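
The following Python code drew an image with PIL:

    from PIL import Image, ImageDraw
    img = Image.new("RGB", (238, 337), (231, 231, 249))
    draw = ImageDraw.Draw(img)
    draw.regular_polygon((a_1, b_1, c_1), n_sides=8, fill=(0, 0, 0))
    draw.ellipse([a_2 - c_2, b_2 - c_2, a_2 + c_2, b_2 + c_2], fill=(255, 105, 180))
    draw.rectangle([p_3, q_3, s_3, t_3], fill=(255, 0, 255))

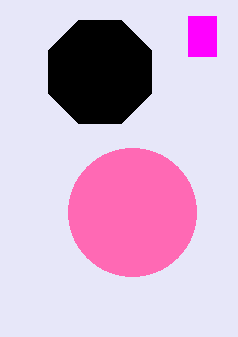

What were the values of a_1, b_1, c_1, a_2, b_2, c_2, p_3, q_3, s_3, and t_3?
a_1 = 100; b_1 = 72; c_1 = 56; a_2 = 132; b_2 = 212; c_2 = 64; p_3 = 188; q_3 = 16; s_3 = 216; t_3 = 56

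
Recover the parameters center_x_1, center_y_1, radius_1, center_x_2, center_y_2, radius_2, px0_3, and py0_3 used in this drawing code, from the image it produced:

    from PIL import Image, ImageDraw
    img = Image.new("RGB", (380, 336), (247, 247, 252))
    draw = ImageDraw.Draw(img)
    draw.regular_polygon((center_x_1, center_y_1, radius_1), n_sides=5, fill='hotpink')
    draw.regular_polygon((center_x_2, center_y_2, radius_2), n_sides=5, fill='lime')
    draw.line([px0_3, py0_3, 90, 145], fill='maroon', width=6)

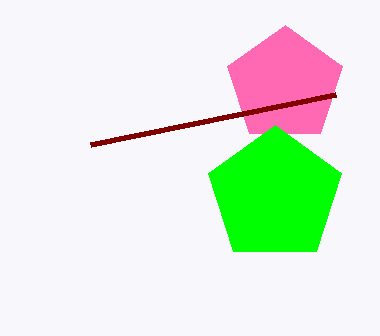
center_x_1 = 285, center_y_1 = 85, radius_1 = 60, center_x_2 = 275, center_y_2 = 195, radius_2 = 70, px0_3 = 335, py0_3 = 95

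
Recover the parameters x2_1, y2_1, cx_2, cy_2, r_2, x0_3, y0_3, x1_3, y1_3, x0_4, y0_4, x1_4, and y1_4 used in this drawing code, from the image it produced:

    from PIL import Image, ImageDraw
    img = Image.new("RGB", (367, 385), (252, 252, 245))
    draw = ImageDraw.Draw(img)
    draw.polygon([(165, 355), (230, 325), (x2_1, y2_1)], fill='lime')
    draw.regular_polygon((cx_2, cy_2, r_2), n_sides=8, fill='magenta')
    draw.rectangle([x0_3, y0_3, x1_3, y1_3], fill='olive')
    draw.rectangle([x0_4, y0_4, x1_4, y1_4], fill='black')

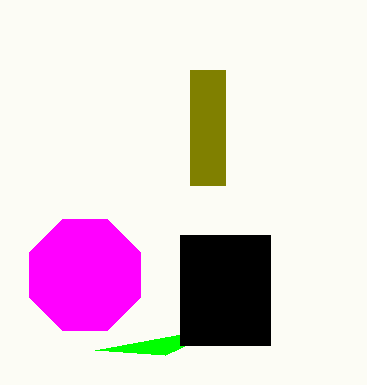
x2_1 = 95, y2_1 = 350, cx_2 = 85, cy_2 = 275, r_2 = 60, x0_3 = 190, y0_3 = 70, x1_3 = 225, y1_3 = 185, x0_4 = 180, y0_4 = 235, x1_4 = 270, y1_4 = 345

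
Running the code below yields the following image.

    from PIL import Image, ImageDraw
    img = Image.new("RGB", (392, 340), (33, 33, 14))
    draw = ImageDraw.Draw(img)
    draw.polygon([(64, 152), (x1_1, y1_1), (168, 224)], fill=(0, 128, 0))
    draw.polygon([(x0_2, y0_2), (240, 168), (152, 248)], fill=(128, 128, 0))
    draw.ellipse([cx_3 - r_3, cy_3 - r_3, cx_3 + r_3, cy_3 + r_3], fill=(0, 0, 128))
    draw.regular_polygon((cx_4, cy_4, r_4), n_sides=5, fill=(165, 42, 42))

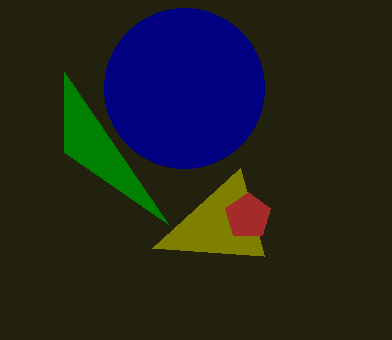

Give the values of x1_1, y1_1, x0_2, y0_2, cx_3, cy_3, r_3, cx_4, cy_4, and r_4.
x1_1 = 64
y1_1 = 72
x0_2 = 264
y0_2 = 256
cx_3 = 184
cy_3 = 88
r_3 = 80
cx_4 = 248
cy_4 = 216
r_4 = 24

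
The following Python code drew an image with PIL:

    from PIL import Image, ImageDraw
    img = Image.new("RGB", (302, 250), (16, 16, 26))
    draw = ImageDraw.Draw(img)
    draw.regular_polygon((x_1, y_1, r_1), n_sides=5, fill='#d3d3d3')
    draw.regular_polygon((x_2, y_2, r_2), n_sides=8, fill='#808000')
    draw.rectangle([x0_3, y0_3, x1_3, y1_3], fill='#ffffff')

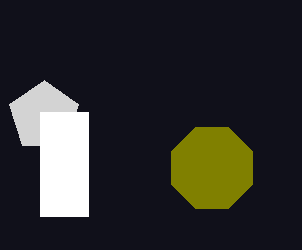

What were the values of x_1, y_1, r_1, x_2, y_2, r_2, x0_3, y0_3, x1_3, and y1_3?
x_1 = 44; y_1 = 116; r_1 = 36; x_2 = 212; y_2 = 168; r_2 = 44; x0_3 = 40; y0_3 = 112; x1_3 = 88; y1_3 = 216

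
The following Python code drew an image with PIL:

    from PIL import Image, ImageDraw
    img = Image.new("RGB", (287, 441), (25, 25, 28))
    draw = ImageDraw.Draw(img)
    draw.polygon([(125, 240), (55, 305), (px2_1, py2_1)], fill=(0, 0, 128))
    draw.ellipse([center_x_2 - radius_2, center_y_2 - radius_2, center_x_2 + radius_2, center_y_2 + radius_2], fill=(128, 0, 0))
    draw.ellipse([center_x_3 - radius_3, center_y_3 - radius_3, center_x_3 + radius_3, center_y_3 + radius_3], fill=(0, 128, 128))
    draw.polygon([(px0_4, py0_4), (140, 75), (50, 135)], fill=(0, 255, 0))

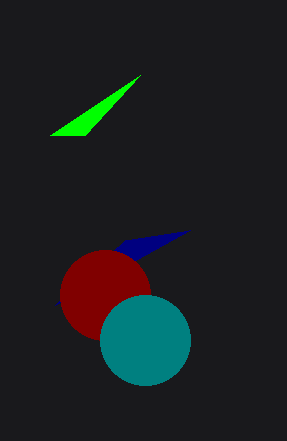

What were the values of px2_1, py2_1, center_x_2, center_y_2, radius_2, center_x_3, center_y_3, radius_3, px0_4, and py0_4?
px2_1 = 190, py2_1 = 230, center_x_2 = 105, center_y_2 = 295, radius_2 = 45, center_x_3 = 145, center_y_3 = 340, radius_3 = 45, px0_4 = 85, py0_4 = 135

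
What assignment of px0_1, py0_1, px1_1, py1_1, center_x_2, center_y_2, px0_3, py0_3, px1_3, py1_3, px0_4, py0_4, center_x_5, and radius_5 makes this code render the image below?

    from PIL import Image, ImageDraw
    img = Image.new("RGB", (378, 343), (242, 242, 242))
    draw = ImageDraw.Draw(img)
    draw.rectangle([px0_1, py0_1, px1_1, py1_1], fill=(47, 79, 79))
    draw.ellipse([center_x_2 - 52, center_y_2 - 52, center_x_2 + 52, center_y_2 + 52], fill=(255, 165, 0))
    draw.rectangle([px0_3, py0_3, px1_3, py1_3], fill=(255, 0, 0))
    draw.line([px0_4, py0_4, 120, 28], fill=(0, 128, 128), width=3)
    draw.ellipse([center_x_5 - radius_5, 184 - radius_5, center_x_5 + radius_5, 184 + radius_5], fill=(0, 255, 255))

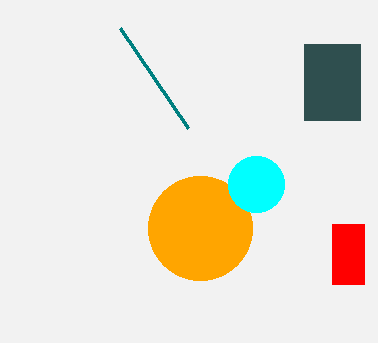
px0_1 = 304, py0_1 = 44, px1_1 = 360, py1_1 = 120, center_x_2 = 200, center_y_2 = 228, px0_3 = 332, py0_3 = 224, px1_3 = 364, py1_3 = 284, px0_4 = 188, py0_4 = 128, center_x_5 = 256, radius_5 = 28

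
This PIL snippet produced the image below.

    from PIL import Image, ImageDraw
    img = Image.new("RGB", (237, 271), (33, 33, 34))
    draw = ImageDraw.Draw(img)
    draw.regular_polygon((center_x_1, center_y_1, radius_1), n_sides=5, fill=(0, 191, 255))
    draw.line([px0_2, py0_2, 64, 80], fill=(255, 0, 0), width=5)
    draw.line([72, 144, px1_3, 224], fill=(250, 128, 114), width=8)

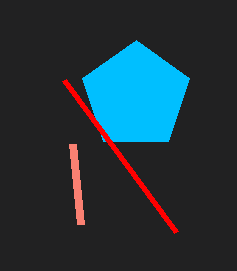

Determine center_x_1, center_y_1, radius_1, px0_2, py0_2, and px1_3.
center_x_1 = 136, center_y_1 = 96, radius_1 = 56, px0_2 = 176, py0_2 = 232, px1_3 = 80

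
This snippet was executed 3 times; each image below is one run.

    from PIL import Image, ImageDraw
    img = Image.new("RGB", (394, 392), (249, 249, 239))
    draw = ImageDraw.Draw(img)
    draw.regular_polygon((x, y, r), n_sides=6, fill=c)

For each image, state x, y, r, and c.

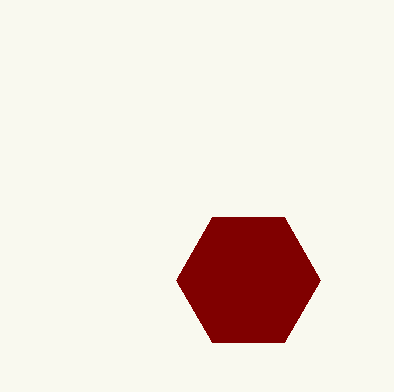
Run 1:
x = 248, y = 280, r = 72, c = 'maroon'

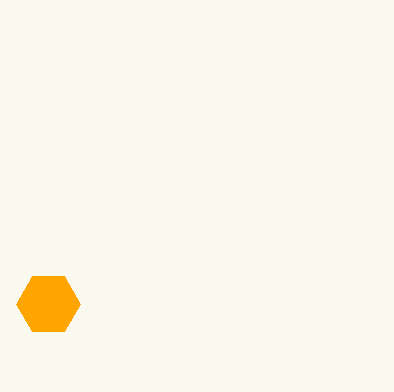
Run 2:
x = 48
y = 304
r = 32
c = 'orange'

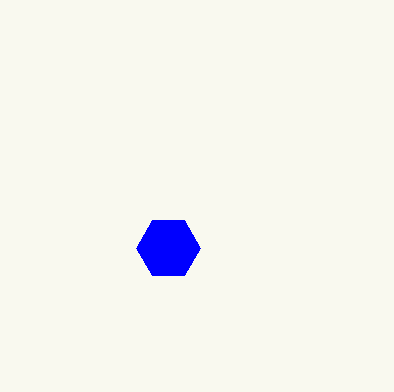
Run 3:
x = 168; y = 248; r = 32; c = 'blue'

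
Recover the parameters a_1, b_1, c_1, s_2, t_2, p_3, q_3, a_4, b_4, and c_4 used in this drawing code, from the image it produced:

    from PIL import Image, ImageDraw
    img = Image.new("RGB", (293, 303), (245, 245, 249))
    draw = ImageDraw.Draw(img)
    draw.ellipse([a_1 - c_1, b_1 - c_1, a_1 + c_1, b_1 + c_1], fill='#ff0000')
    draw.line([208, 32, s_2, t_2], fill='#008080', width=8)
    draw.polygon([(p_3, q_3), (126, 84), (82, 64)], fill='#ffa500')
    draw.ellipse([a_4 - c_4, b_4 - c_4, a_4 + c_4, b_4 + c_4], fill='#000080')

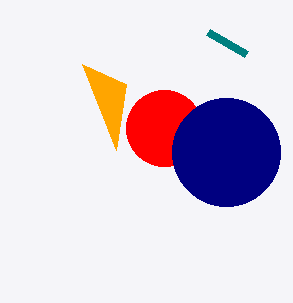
a_1 = 164, b_1 = 128, c_1 = 38, s_2 = 246, t_2 = 54, p_3 = 116, q_3 = 150, a_4 = 226, b_4 = 152, c_4 = 54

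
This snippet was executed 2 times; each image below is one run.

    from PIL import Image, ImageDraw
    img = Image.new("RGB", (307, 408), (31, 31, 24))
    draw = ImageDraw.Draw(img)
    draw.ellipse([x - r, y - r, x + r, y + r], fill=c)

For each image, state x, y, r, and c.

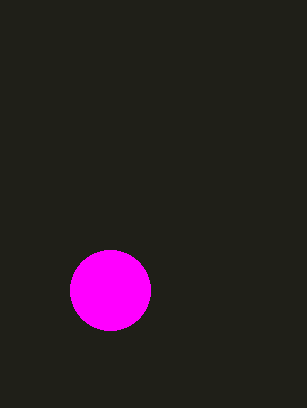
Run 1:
x = 110, y = 290, r = 40, c = 'magenta'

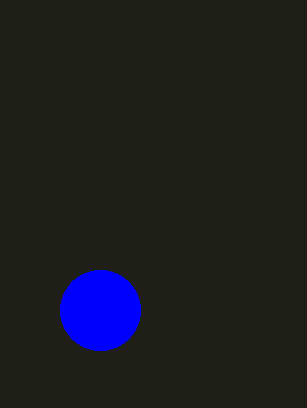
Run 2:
x = 100
y = 310
r = 40
c = 'blue'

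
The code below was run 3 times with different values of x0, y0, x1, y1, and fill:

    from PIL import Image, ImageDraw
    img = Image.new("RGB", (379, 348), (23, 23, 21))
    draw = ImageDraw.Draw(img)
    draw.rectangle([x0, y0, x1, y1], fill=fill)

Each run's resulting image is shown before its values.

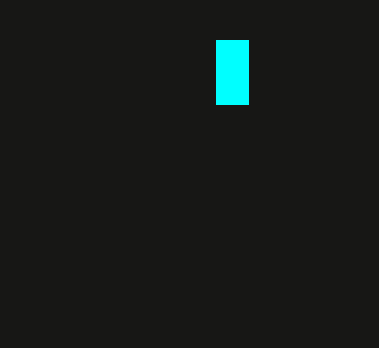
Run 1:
x0 = 216; y0 = 40; x1 = 248; y1 = 104; fill = 'cyan'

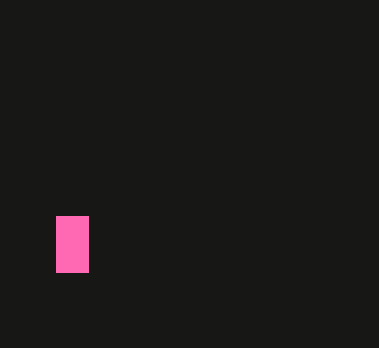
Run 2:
x0 = 56; y0 = 216; x1 = 88; y1 = 272; fill = 'hotpink'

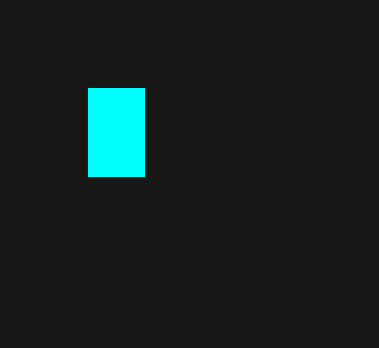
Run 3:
x0 = 88
y0 = 88
x1 = 144
y1 = 176
fill = 'cyan'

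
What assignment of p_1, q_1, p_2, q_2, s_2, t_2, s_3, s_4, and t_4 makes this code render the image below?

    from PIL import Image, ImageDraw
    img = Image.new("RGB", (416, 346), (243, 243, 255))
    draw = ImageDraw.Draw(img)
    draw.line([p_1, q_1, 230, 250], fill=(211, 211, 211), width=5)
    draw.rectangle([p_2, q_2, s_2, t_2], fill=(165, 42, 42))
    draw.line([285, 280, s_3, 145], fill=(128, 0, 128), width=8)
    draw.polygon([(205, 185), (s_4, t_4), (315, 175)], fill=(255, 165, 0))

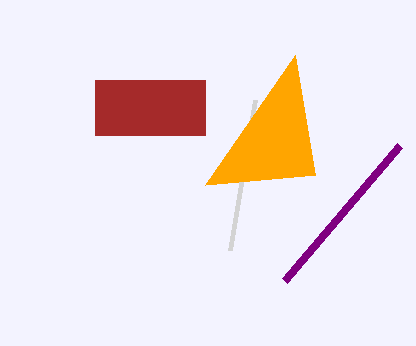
p_1 = 255, q_1 = 100, p_2 = 95, q_2 = 80, s_2 = 205, t_2 = 135, s_3 = 400, s_4 = 295, t_4 = 55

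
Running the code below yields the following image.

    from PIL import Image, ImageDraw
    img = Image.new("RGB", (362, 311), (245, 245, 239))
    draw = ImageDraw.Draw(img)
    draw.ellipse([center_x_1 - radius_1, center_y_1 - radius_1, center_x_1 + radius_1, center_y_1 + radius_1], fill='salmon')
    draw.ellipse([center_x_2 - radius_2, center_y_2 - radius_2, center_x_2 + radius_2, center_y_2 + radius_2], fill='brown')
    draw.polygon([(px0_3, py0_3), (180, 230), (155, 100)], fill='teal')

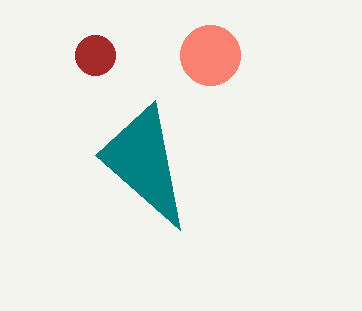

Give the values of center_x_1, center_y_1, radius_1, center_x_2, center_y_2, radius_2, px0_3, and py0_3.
center_x_1 = 210; center_y_1 = 55; radius_1 = 30; center_x_2 = 95; center_y_2 = 55; radius_2 = 20; px0_3 = 95; py0_3 = 155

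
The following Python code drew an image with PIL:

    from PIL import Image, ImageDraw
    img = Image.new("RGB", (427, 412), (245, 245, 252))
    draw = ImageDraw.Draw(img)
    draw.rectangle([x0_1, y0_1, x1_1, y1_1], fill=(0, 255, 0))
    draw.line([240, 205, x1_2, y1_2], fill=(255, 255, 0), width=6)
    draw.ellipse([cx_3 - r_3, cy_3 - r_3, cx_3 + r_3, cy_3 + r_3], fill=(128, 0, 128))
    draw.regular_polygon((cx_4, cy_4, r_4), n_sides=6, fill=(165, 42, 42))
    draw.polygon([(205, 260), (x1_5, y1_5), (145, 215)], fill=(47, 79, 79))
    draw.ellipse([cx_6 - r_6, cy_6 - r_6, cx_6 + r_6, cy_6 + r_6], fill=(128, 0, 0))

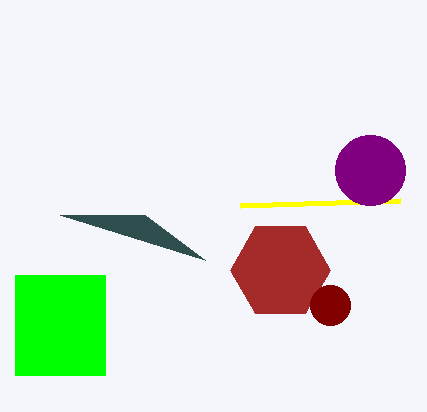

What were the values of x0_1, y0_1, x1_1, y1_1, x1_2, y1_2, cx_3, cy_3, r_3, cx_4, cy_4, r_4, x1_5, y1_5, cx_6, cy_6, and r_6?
x0_1 = 15; y0_1 = 275; x1_1 = 105; y1_1 = 375; x1_2 = 400; y1_2 = 200; cx_3 = 370; cy_3 = 170; r_3 = 35; cx_4 = 280; cy_4 = 270; r_4 = 50; x1_5 = 60; y1_5 = 215; cx_6 = 330; cy_6 = 305; r_6 = 20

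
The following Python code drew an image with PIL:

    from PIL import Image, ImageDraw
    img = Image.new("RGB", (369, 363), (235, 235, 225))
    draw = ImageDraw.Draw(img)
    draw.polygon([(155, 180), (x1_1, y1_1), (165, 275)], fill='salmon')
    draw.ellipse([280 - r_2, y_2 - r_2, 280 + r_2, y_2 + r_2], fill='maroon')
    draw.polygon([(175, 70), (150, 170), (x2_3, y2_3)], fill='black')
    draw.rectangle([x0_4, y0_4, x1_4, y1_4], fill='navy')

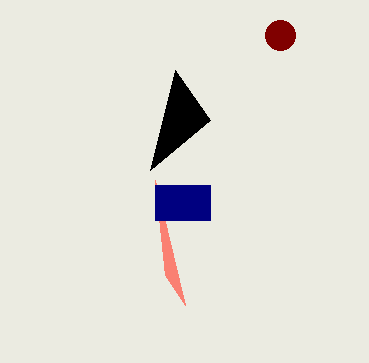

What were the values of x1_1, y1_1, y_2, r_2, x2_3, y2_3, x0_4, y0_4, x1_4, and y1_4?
x1_1 = 185, y1_1 = 305, y_2 = 35, r_2 = 15, x2_3 = 210, y2_3 = 120, x0_4 = 155, y0_4 = 185, x1_4 = 210, y1_4 = 220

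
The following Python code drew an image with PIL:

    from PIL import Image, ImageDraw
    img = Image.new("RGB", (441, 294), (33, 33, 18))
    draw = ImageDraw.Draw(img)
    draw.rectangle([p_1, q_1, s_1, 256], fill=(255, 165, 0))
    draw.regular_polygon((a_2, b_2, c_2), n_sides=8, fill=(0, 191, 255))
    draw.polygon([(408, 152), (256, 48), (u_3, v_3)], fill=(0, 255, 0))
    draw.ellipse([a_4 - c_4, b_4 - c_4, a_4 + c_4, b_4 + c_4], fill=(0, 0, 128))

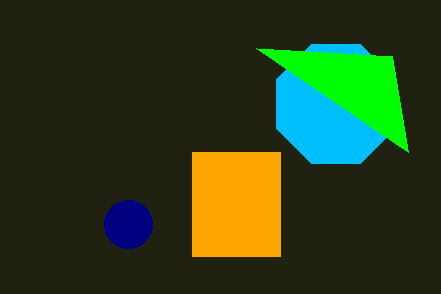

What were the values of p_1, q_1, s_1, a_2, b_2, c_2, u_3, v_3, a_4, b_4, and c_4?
p_1 = 192, q_1 = 152, s_1 = 280, a_2 = 336, b_2 = 104, c_2 = 64, u_3 = 392, v_3 = 56, a_4 = 128, b_4 = 224, c_4 = 24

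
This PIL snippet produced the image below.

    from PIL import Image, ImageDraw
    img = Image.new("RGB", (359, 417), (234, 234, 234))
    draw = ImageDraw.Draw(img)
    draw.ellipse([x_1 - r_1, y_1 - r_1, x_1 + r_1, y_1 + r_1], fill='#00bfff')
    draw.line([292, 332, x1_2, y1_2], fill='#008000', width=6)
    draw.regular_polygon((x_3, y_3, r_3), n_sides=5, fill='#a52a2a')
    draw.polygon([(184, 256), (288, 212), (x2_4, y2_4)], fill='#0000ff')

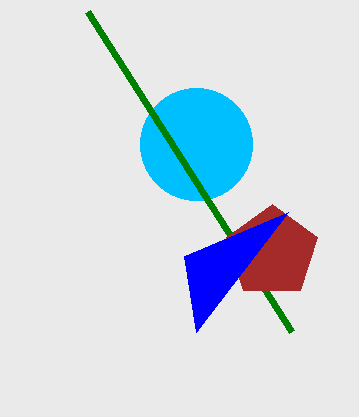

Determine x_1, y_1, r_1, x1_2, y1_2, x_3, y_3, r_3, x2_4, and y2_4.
x_1 = 196
y_1 = 144
r_1 = 56
x1_2 = 88
y1_2 = 12
x_3 = 272
y_3 = 252
r_3 = 48
x2_4 = 196
y2_4 = 332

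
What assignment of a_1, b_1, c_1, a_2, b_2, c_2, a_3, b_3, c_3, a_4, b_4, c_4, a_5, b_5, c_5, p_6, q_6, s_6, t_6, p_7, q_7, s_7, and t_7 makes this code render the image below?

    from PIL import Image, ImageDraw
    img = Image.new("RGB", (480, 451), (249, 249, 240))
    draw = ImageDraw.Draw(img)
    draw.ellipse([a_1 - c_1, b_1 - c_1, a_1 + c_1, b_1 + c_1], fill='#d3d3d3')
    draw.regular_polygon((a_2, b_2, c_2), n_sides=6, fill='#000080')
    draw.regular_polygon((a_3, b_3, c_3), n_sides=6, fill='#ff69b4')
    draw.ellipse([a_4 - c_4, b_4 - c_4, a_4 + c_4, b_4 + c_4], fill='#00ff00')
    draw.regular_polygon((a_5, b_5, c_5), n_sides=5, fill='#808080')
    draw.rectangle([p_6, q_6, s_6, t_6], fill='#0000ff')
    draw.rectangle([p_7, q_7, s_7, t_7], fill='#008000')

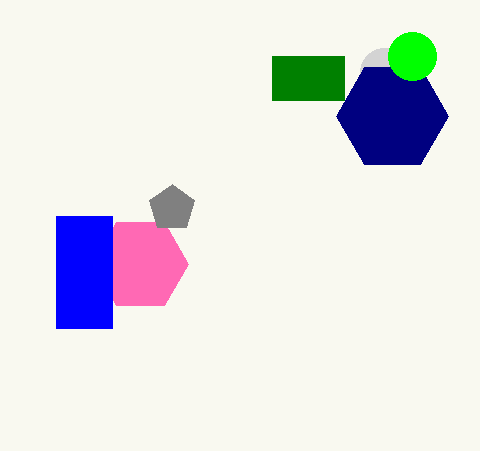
a_1 = 384; b_1 = 72; c_1 = 24; a_2 = 392; b_2 = 116; c_2 = 56; a_3 = 140; b_3 = 264; c_3 = 48; a_4 = 412; b_4 = 56; c_4 = 24; a_5 = 172; b_5 = 208; c_5 = 24; p_6 = 56; q_6 = 216; s_6 = 112; t_6 = 328; p_7 = 272; q_7 = 56; s_7 = 344; t_7 = 100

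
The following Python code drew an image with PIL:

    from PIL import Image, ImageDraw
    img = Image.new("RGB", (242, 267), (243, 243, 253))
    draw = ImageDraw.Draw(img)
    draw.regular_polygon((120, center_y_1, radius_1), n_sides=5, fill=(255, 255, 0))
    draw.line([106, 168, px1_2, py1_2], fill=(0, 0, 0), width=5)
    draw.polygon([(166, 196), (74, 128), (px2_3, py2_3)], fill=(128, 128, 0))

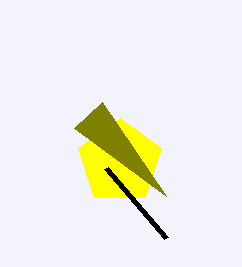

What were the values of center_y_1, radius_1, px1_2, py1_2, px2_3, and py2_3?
center_y_1 = 162; radius_1 = 44; px1_2 = 166; py1_2 = 238; px2_3 = 102; py2_3 = 102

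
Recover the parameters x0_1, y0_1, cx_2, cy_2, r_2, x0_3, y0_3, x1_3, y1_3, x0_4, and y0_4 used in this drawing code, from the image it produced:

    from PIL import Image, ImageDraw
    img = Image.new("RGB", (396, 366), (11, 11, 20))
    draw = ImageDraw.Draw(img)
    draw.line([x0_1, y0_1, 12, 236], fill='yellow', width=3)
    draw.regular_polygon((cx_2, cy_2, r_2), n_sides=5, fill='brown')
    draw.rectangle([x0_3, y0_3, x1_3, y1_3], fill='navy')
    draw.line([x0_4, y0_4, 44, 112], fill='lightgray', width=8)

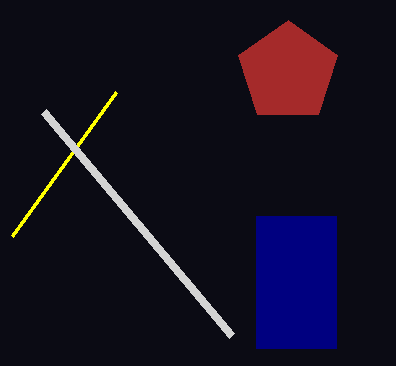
x0_1 = 116, y0_1 = 92, cx_2 = 288, cy_2 = 72, r_2 = 52, x0_3 = 256, y0_3 = 216, x1_3 = 336, y1_3 = 348, x0_4 = 232, y0_4 = 336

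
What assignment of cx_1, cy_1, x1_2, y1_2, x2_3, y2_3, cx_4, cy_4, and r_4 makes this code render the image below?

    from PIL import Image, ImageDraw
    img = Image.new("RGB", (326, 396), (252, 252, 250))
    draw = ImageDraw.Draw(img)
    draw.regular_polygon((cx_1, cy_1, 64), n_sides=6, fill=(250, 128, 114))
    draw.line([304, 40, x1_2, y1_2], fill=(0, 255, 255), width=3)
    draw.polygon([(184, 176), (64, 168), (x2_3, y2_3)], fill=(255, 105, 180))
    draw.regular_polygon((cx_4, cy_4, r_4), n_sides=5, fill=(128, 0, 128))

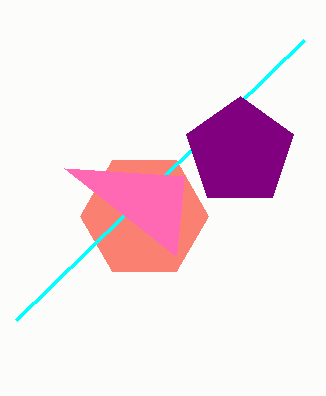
cx_1 = 144, cy_1 = 216, x1_2 = 16, y1_2 = 320, x2_3 = 176, y2_3 = 256, cx_4 = 240, cy_4 = 152, r_4 = 56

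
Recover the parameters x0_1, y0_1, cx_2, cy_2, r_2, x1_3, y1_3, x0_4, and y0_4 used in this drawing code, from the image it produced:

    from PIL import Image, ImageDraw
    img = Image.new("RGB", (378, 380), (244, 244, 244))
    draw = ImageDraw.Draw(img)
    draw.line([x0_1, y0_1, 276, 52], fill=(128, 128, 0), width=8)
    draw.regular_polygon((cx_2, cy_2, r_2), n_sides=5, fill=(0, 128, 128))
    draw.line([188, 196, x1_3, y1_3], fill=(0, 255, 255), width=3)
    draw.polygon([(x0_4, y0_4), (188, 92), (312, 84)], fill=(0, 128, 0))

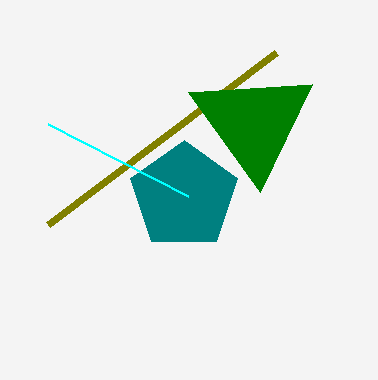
x0_1 = 48; y0_1 = 224; cx_2 = 184; cy_2 = 196; r_2 = 56; x1_3 = 48; y1_3 = 124; x0_4 = 260; y0_4 = 192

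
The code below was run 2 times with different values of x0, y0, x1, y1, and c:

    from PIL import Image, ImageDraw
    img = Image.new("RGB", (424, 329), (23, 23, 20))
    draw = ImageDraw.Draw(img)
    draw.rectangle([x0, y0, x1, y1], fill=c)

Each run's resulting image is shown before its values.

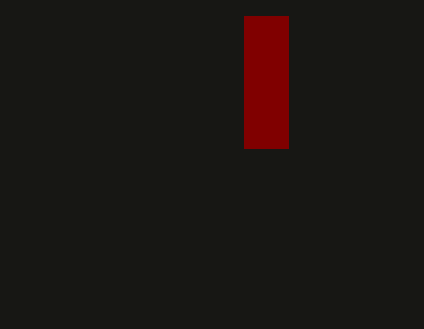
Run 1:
x0 = 244; y0 = 16; x1 = 288; y1 = 148; c = 'maroon'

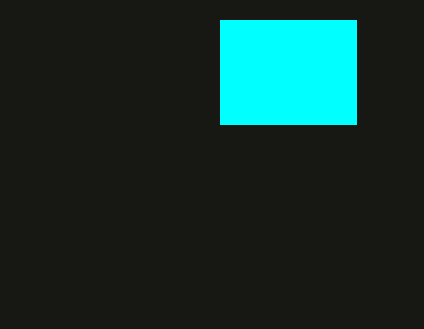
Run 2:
x0 = 220
y0 = 20
x1 = 356
y1 = 124
c = 'cyan'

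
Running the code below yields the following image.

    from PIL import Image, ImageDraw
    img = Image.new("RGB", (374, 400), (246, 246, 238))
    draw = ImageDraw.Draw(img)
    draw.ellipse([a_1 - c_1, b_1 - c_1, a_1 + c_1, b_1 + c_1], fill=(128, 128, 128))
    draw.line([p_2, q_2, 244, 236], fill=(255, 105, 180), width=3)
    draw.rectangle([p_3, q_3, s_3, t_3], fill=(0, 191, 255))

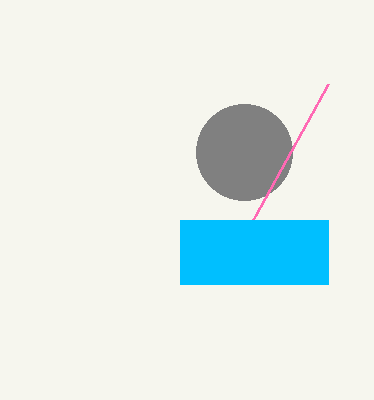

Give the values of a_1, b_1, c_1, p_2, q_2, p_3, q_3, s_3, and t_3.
a_1 = 244, b_1 = 152, c_1 = 48, p_2 = 328, q_2 = 84, p_3 = 180, q_3 = 220, s_3 = 328, t_3 = 284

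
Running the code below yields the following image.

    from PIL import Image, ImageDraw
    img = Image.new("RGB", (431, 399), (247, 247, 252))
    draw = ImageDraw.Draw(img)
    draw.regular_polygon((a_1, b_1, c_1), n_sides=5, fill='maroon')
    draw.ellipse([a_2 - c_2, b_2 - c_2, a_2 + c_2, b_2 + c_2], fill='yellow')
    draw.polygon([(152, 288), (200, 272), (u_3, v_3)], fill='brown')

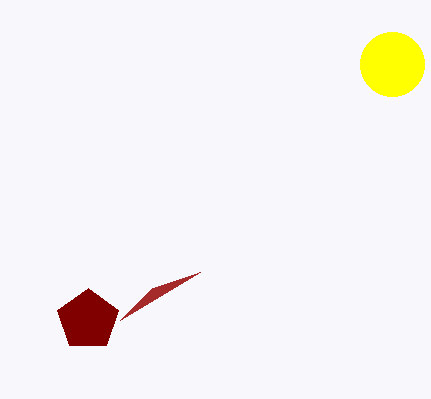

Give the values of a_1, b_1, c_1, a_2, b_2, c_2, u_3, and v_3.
a_1 = 88; b_1 = 320; c_1 = 32; a_2 = 392; b_2 = 64; c_2 = 32; u_3 = 120; v_3 = 320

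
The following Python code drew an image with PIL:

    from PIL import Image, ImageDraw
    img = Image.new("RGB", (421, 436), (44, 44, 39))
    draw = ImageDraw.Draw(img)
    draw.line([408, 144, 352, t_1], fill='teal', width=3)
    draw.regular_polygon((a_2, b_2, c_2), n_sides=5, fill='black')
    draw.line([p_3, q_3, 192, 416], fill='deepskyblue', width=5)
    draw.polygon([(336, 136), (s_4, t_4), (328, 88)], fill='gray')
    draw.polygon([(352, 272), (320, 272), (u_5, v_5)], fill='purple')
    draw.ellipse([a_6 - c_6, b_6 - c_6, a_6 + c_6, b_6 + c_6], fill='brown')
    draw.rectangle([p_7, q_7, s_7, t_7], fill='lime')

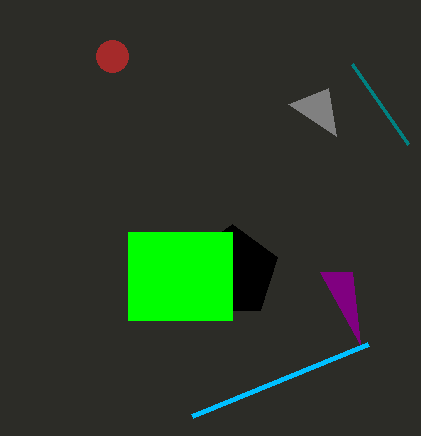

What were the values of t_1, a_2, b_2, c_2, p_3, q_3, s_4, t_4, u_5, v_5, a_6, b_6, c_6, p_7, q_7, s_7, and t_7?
t_1 = 64, a_2 = 232, b_2 = 272, c_2 = 48, p_3 = 368, q_3 = 344, s_4 = 288, t_4 = 104, u_5 = 360, v_5 = 344, a_6 = 112, b_6 = 56, c_6 = 16, p_7 = 128, q_7 = 232, s_7 = 232, t_7 = 320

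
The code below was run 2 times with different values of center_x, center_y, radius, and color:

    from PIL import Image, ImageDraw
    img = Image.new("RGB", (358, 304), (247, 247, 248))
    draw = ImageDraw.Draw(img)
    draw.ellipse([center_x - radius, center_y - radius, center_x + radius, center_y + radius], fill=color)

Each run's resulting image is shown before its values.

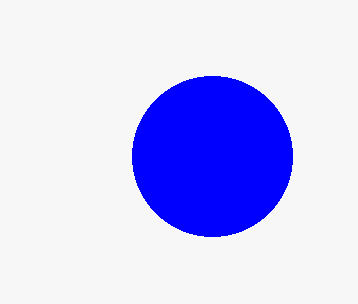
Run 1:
center_x = 212
center_y = 156
radius = 80
color = 'blue'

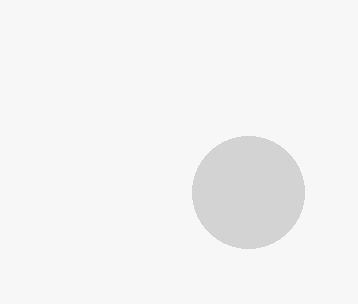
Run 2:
center_x = 248, center_y = 192, radius = 56, color = 'lightgray'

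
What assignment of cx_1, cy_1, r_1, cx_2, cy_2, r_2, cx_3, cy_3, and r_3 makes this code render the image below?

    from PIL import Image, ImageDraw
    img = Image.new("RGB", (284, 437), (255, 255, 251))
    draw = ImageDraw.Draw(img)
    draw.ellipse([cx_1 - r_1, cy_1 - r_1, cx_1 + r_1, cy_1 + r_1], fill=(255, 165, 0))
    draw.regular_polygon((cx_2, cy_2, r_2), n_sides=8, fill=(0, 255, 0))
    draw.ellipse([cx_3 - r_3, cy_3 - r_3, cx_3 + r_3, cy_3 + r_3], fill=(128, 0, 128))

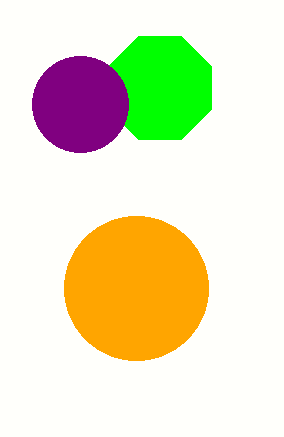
cx_1 = 136; cy_1 = 288; r_1 = 72; cx_2 = 160; cy_2 = 88; r_2 = 56; cx_3 = 80; cy_3 = 104; r_3 = 48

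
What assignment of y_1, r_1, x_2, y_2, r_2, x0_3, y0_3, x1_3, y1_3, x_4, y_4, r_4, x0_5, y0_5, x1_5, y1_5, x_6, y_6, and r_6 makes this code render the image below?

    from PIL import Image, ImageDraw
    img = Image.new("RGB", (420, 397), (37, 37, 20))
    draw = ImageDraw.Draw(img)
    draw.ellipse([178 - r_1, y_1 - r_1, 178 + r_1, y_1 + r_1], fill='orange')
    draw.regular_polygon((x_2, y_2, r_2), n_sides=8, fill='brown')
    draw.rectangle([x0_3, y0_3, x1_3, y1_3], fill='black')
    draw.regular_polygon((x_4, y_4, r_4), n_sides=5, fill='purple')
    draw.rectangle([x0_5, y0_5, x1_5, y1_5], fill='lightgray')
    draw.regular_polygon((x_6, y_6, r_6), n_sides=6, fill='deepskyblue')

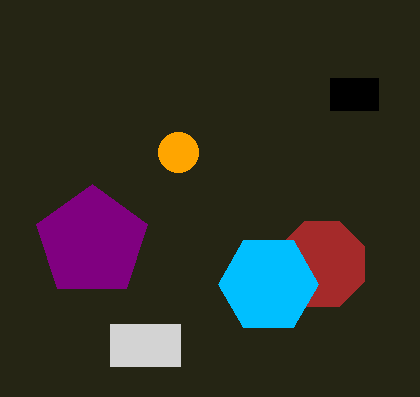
y_1 = 152, r_1 = 20, x_2 = 322, y_2 = 264, r_2 = 46, x0_3 = 330, y0_3 = 78, x1_3 = 378, y1_3 = 110, x_4 = 92, y_4 = 242, r_4 = 58, x0_5 = 110, y0_5 = 324, x1_5 = 180, y1_5 = 366, x_6 = 268, y_6 = 284, r_6 = 50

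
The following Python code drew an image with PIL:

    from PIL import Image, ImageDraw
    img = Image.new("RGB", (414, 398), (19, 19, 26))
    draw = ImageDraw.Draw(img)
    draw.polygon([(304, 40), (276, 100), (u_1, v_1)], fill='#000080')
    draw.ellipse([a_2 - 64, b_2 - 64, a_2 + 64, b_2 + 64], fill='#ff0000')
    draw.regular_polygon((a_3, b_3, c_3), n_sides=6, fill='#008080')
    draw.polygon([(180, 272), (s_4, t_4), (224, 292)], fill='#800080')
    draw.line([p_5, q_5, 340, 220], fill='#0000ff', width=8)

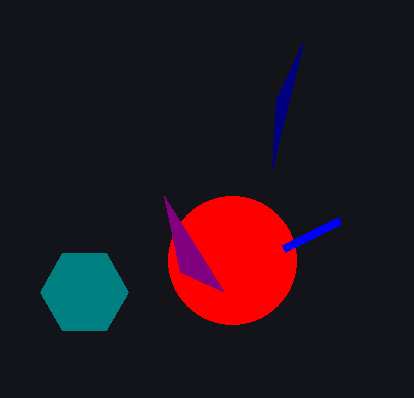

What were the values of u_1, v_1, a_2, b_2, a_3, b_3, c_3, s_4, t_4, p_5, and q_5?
u_1 = 272, v_1 = 168, a_2 = 232, b_2 = 260, a_3 = 84, b_3 = 292, c_3 = 44, s_4 = 164, t_4 = 196, p_5 = 284, q_5 = 248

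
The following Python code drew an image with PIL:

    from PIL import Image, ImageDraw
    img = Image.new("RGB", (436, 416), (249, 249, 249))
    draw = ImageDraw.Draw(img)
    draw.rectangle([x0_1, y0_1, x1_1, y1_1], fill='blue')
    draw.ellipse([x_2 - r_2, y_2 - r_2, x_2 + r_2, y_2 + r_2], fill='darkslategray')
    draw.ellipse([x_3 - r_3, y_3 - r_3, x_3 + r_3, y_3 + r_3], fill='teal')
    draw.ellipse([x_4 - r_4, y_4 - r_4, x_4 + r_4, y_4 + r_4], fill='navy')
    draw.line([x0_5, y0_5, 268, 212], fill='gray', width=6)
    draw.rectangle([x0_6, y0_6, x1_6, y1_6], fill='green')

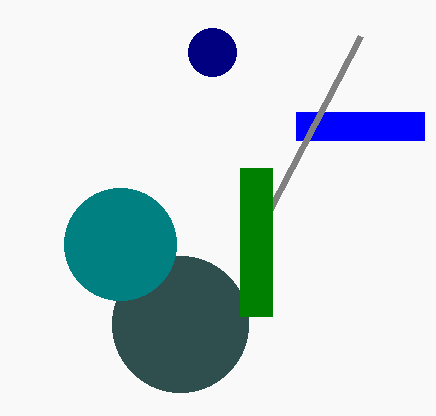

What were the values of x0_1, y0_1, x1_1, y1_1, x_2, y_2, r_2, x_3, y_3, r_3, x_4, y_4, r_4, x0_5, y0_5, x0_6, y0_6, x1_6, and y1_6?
x0_1 = 296
y0_1 = 112
x1_1 = 424
y1_1 = 140
x_2 = 180
y_2 = 324
r_2 = 68
x_3 = 120
y_3 = 244
r_3 = 56
x_4 = 212
y_4 = 52
r_4 = 24
x0_5 = 360
y0_5 = 36
x0_6 = 240
y0_6 = 168
x1_6 = 272
y1_6 = 316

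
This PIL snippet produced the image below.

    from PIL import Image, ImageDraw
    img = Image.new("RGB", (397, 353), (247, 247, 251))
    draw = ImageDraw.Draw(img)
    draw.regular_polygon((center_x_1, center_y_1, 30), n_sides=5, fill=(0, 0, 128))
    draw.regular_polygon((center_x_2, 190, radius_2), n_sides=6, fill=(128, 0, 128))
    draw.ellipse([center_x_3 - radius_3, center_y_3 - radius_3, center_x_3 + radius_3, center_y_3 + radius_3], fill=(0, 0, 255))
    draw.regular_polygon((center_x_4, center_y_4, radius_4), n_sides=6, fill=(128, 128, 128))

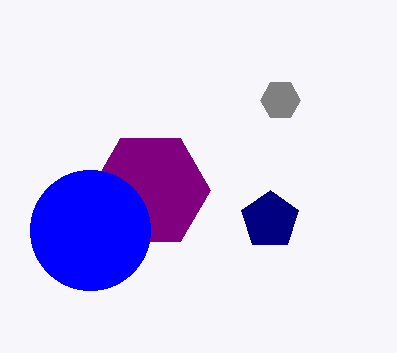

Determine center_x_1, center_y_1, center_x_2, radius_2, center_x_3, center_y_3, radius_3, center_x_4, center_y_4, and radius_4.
center_x_1 = 270; center_y_1 = 220; center_x_2 = 150; radius_2 = 60; center_x_3 = 90; center_y_3 = 230; radius_3 = 60; center_x_4 = 280; center_y_4 = 100; radius_4 = 20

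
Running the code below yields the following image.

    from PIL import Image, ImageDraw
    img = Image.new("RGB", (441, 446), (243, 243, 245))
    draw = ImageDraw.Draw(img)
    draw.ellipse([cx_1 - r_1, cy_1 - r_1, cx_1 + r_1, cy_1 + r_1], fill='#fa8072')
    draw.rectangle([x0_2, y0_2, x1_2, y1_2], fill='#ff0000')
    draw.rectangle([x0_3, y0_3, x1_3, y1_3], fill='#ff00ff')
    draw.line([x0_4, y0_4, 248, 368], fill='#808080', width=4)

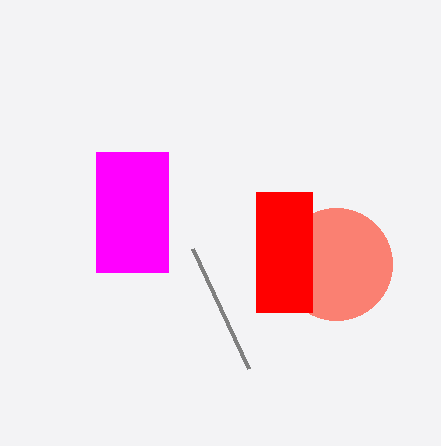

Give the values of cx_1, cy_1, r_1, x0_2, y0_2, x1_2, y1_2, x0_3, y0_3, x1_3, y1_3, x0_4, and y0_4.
cx_1 = 336
cy_1 = 264
r_1 = 56
x0_2 = 256
y0_2 = 192
x1_2 = 312
y1_2 = 312
x0_3 = 96
y0_3 = 152
x1_3 = 168
y1_3 = 272
x0_4 = 192
y0_4 = 248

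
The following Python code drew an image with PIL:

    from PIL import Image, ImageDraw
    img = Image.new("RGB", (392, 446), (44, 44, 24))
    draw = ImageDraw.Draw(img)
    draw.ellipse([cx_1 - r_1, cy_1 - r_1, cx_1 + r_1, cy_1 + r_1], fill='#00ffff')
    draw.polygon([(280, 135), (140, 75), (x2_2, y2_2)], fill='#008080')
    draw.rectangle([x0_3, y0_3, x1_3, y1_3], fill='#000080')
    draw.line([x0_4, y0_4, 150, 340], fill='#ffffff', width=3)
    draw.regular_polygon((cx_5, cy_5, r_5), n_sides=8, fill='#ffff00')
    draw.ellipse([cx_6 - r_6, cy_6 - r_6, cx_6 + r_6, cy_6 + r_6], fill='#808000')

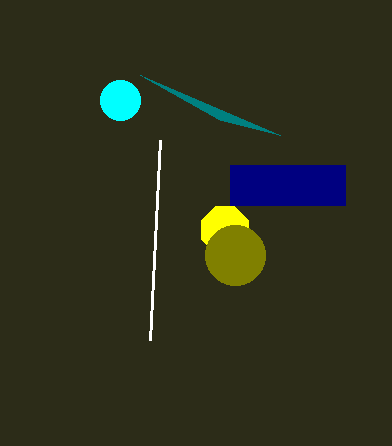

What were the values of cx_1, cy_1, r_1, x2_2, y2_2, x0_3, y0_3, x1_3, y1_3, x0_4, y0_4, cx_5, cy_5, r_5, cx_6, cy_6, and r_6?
cx_1 = 120
cy_1 = 100
r_1 = 20
x2_2 = 220
y2_2 = 120
x0_3 = 230
y0_3 = 165
x1_3 = 345
y1_3 = 205
x0_4 = 160
y0_4 = 140
cx_5 = 225
cy_5 = 230
r_5 = 25
cx_6 = 235
cy_6 = 255
r_6 = 30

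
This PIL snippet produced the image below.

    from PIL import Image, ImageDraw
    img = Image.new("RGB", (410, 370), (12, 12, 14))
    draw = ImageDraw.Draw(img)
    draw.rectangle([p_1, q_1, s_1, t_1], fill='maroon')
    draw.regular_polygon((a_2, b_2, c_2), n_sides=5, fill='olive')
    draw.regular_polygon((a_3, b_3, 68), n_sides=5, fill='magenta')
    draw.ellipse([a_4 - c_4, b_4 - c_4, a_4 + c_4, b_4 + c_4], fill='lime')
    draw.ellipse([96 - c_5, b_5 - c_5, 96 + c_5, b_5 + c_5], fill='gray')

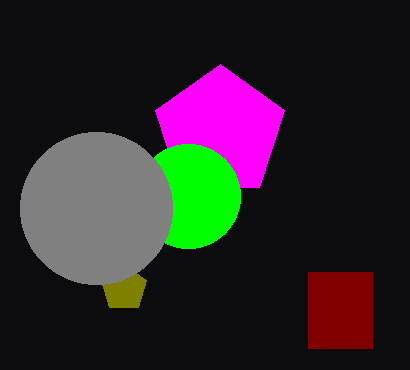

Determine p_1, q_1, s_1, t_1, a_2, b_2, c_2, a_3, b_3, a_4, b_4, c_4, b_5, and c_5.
p_1 = 308
q_1 = 272
s_1 = 372
t_1 = 348
a_2 = 124
b_2 = 288
c_2 = 24
a_3 = 220
b_3 = 132
a_4 = 188
b_4 = 196
c_4 = 52
b_5 = 208
c_5 = 76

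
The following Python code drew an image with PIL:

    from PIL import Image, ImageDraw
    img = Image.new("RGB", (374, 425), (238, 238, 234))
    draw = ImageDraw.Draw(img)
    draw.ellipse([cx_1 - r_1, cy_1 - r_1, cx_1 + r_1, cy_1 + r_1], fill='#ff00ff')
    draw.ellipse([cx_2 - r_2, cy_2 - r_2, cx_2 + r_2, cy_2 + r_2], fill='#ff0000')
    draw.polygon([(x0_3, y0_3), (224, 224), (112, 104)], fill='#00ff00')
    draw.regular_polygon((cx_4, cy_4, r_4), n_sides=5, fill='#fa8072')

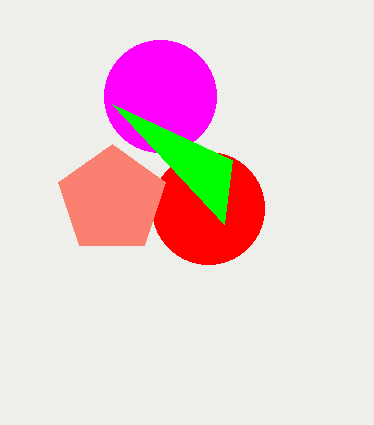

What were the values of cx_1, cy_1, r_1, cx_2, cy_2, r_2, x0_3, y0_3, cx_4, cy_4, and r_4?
cx_1 = 160
cy_1 = 96
r_1 = 56
cx_2 = 208
cy_2 = 208
r_2 = 56
x0_3 = 232
y0_3 = 160
cx_4 = 112
cy_4 = 200
r_4 = 56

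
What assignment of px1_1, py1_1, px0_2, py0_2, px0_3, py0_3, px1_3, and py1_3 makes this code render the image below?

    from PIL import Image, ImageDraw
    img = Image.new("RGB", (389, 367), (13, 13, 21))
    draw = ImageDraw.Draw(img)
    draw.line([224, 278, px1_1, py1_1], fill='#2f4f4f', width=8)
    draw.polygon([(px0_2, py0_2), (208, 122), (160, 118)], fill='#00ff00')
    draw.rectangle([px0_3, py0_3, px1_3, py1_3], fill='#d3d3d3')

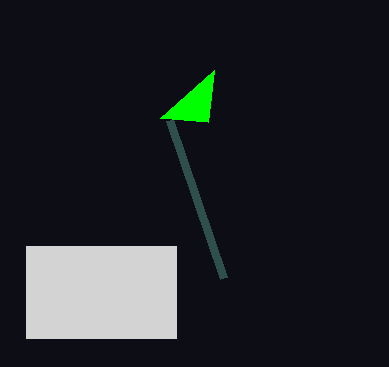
px1_1 = 170
py1_1 = 120
px0_2 = 214
py0_2 = 70
px0_3 = 26
py0_3 = 246
px1_3 = 176
py1_3 = 338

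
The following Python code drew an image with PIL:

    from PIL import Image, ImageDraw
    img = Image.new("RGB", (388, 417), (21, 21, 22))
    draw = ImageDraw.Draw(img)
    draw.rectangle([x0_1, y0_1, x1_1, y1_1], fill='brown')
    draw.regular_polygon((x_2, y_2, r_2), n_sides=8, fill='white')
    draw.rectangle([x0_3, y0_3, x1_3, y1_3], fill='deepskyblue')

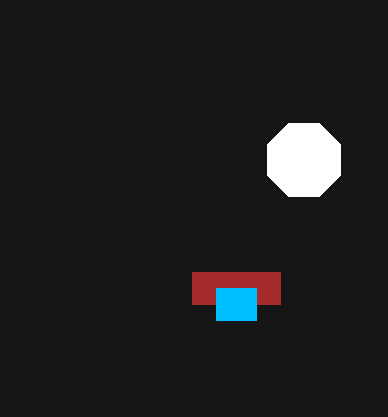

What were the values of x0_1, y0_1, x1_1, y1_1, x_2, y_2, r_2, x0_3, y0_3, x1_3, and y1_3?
x0_1 = 192
y0_1 = 272
x1_1 = 280
y1_1 = 304
x_2 = 304
y_2 = 160
r_2 = 40
x0_3 = 216
y0_3 = 288
x1_3 = 256
y1_3 = 320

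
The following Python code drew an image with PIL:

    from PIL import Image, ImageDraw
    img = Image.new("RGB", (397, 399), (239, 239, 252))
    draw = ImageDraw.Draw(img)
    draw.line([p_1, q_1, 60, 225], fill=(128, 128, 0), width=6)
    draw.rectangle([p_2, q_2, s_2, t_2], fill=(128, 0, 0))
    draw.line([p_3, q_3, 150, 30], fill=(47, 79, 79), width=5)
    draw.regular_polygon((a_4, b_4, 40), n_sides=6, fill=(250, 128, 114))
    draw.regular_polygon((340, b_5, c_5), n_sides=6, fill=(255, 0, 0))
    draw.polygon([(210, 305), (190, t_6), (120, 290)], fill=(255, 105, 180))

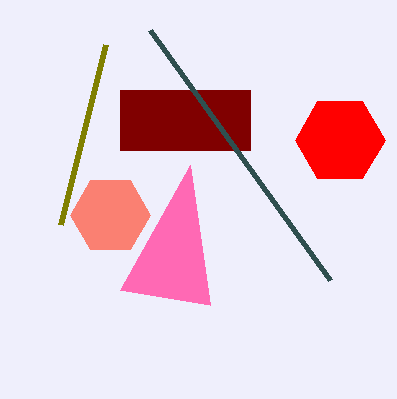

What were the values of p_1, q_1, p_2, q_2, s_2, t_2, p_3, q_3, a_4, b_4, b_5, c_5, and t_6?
p_1 = 105, q_1 = 45, p_2 = 120, q_2 = 90, s_2 = 250, t_2 = 150, p_3 = 330, q_3 = 280, a_4 = 110, b_4 = 215, b_5 = 140, c_5 = 45, t_6 = 165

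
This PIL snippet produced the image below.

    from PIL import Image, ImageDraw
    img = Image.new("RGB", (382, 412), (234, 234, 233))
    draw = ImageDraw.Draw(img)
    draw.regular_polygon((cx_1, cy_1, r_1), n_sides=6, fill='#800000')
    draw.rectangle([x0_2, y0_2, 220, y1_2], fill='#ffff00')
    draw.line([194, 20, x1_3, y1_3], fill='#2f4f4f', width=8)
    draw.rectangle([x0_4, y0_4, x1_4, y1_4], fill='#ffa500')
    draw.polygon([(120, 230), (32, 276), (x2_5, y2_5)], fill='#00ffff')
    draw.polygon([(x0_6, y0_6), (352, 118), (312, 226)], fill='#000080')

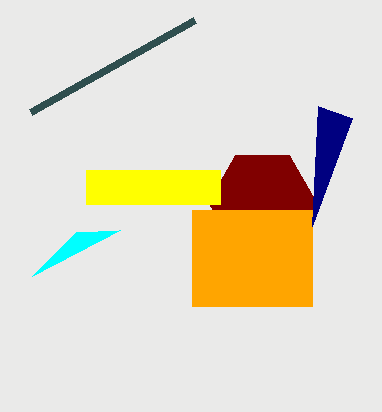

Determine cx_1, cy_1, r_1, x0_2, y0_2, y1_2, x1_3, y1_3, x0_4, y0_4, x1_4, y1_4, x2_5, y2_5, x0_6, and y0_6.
cx_1 = 262; cy_1 = 202; r_1 = 54; x0_2 = 86; y0_2 = 170; y1_2 = 204; x1_3 = 30; y1_3 = 112; x0_4 = 192; y0_4 = 210; x1_4 = 312; y1_4 = 306; x2_5 = 76; y2_5 = 232; x0_6 = 318; y0_6 = 106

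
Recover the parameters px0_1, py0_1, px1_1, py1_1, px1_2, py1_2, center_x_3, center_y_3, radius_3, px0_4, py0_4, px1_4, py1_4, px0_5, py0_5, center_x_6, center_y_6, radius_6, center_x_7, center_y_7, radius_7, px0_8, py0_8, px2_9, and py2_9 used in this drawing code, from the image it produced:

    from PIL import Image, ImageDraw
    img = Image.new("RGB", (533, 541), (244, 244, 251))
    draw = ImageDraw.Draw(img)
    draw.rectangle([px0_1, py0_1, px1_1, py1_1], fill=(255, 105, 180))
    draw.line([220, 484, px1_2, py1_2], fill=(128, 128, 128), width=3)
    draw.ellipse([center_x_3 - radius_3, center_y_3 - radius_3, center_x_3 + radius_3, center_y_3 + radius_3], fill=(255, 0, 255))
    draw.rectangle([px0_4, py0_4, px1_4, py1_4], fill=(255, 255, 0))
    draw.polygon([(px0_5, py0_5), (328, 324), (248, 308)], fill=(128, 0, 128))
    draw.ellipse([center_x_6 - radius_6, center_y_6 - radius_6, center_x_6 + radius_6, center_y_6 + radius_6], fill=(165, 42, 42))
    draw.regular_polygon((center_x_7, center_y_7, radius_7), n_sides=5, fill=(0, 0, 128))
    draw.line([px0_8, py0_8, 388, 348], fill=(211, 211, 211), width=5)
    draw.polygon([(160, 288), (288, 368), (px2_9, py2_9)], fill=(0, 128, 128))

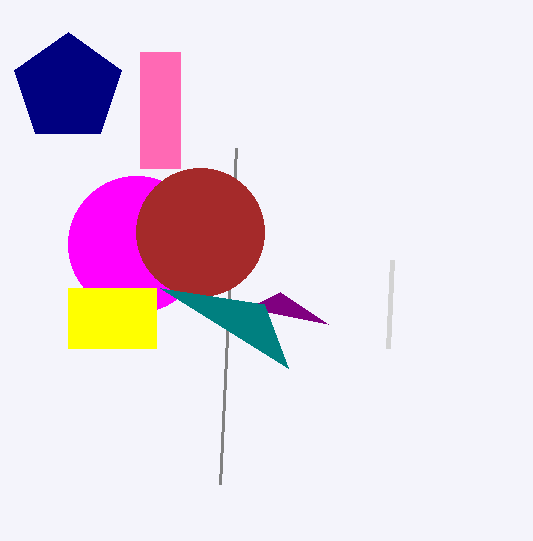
px0_1 = 140; py0_1 = 52; px1_1 = 180; py1_1 = 168; px1_2 = 236; py1_2 = 148; center_x_3 = 136; center_y_3 = 244; radius_3 = 68; px0_4 = 68; py0_4 = 288; px1_4 = 156; py1_4 = 348; px0_5 = 280; py0_5 = 292; center_x_6 = 200; center_y_6 = 232; radius_6 = 64; center_x_7 = 68; center_y_7 = 88; radius_7 = 56; px0_8 = 392; py0_8 = 260; px2_9 = 264; py2_9 = 304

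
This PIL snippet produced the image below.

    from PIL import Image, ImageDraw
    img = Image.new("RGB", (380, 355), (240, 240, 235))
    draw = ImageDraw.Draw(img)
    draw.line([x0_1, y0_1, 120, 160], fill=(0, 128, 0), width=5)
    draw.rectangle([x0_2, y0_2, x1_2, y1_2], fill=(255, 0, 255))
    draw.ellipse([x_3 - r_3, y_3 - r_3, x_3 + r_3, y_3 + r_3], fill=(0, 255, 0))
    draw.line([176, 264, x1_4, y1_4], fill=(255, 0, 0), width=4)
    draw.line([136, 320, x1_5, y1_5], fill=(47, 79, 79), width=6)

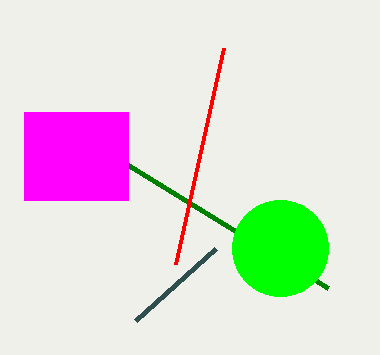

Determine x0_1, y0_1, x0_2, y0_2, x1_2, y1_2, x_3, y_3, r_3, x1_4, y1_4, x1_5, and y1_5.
x0_1 = 328
y0_1 = 288
x0_2 = 24
y0_2 = 112
x1_2 = 128
y1_2 = 200
x_3 = 280
y_3 = 248
r_3 = 48
x1_4 = 224
y1_4 = 48
x1_5 = 216
y1_5 = 248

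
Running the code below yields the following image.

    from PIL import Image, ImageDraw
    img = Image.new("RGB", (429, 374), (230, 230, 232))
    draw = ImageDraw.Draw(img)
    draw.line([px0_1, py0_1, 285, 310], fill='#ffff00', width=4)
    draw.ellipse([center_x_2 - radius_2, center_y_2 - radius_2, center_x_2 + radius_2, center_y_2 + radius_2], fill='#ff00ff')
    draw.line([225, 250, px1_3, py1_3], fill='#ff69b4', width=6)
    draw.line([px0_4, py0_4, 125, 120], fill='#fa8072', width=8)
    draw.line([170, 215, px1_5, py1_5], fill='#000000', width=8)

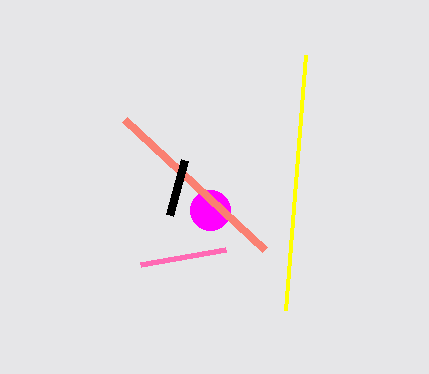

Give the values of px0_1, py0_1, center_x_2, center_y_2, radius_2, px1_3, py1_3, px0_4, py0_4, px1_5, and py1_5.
px0_1 = 305
py0_1 = 55
center_x_2 = 210
center_y_2 = 210
radius_2 = 20
px1_3 = 140
py1_3 = 265
px0_4 = 265
py0_4 = 250
px1_5 = 185
py1_5 = 160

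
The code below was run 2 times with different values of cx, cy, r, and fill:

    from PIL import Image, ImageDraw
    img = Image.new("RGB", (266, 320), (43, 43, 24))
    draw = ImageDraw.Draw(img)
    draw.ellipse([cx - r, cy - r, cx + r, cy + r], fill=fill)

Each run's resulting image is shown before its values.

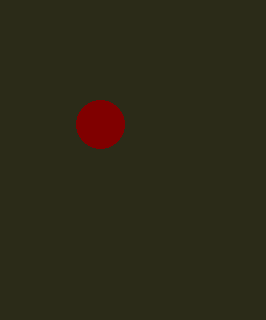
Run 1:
cx = 100; cy = 124; r = 24; fill = 'maroon'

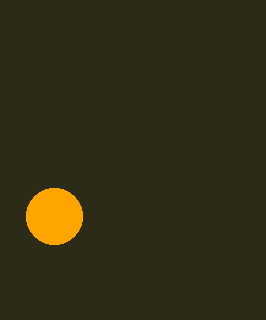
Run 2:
cx = 54; cy = 216; r = 28; fill = 'orange'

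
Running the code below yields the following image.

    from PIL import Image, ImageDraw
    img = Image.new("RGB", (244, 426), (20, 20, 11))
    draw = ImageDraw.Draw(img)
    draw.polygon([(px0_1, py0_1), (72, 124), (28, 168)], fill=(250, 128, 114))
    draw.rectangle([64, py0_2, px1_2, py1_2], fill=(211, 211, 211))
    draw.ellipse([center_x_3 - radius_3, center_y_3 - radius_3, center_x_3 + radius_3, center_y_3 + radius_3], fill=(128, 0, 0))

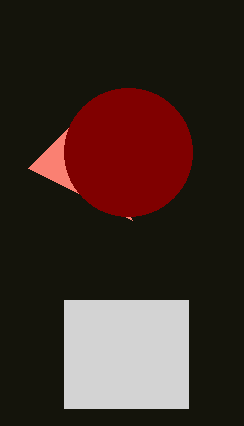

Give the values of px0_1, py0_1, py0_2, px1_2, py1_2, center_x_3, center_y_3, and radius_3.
px0_1 = 132; py0_1 = 220; py0_2 = 300; px1_2 = 188; py1_2 = 408; center_x_3 = 128; center_y_3 = 152; radius_3 = 64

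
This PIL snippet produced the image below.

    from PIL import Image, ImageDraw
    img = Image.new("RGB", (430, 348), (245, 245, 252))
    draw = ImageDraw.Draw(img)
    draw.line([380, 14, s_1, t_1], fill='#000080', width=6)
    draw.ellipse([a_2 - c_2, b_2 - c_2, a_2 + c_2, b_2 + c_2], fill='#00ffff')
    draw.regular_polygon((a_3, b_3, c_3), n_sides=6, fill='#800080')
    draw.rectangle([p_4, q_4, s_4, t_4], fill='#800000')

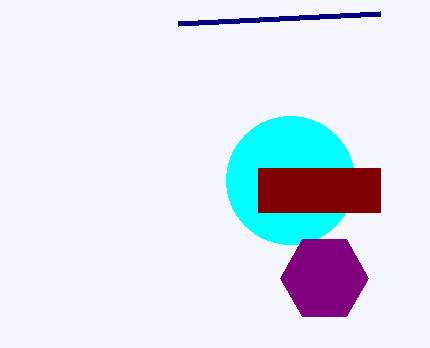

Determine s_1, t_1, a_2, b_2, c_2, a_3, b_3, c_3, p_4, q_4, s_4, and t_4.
s_1 = 178, t_1 = 24, a_2 = 290, b_2 = 180, c_2 = 64, a_3 = 324, b_3 = 278, c_3 = 44, p_4 = 258, q_4 = 168, s_4 = 380, t_4 = 212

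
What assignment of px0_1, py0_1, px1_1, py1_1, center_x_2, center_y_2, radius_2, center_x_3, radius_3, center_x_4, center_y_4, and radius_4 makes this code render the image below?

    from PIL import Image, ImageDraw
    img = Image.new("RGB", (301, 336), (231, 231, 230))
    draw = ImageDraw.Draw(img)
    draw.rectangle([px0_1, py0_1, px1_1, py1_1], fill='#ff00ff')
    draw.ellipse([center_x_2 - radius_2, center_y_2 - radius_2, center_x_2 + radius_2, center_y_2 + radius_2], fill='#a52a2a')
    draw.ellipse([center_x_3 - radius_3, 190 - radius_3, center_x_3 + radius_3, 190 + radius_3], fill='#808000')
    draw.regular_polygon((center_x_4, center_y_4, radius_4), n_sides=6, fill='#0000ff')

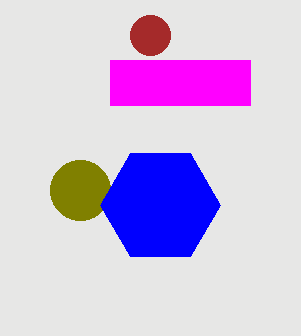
px0_1 = 110, py0_1 = 60, px1_1 = 250, py1_1 = 105, center_x_2 = 150, center_y_2 = 35, radius_2 = 20, center_x_3 = 80, radius_3 = 30, center_x_4 = 160, center_y_4 = 205, radius_4 = 60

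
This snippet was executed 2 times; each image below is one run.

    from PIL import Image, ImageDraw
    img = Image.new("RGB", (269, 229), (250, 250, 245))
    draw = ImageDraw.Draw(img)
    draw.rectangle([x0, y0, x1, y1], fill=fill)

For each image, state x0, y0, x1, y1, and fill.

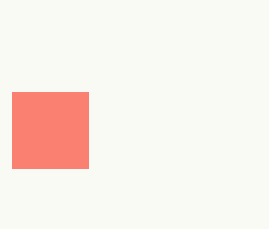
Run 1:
x0 = 12, y0 = 92, x1 = 88, y1 = 168, fill = 'salmon'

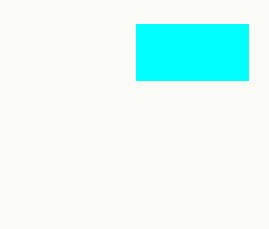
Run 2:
x0 = 136; y0 = 24; x1 = 248; y1 = 80; fill = 'cyan'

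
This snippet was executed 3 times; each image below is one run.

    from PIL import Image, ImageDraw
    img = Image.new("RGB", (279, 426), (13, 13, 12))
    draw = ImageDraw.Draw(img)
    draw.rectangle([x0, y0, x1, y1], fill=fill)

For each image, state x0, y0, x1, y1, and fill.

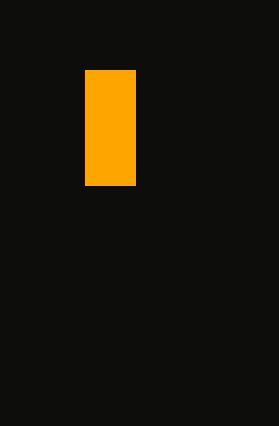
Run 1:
x0 = 85; y0 = 70; x1 = 135; y1 = 185; fill = 'orange'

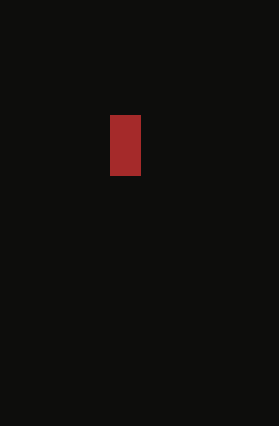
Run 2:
x0 = 110; y0 = 115; x1 = 140; y1 = 175; fill = 'brown'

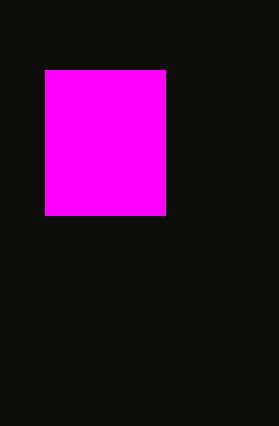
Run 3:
x0 = 45
y0 = 70
x1 = 165
y1 = 215
fill = 'magenta'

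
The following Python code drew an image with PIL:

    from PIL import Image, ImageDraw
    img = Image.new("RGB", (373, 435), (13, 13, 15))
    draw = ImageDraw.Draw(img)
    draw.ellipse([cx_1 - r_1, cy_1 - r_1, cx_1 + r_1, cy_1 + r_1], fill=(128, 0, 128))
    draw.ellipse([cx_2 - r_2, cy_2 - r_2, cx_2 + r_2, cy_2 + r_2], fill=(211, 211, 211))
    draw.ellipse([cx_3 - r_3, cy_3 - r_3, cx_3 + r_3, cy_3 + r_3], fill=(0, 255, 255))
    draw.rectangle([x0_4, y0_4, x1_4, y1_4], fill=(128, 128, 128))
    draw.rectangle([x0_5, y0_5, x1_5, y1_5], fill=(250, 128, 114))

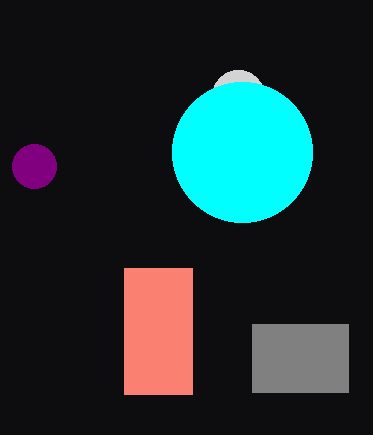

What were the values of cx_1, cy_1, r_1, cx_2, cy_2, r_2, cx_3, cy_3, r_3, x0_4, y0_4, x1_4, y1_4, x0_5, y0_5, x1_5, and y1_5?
cx_1 = 34, cy_1 = 166, r_1 = 22, cx_2 = 238, cy_2 = 96, r_2 = 26, cx_3 = 242, cy_3 = 152, r_3 = 70, x0_4 = 252, y0_4 = 324, x1_4 = 348, y1_4 = 392, x0_5 = 124, y0_5 = 268, x1_5 = 192, y1_5 = 394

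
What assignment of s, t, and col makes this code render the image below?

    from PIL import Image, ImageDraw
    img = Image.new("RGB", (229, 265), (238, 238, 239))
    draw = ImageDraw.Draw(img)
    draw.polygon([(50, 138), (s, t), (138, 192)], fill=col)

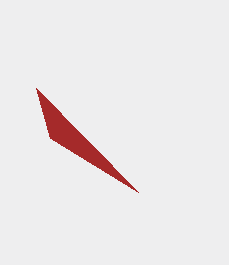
s = 36, t = 88, col = 'brown'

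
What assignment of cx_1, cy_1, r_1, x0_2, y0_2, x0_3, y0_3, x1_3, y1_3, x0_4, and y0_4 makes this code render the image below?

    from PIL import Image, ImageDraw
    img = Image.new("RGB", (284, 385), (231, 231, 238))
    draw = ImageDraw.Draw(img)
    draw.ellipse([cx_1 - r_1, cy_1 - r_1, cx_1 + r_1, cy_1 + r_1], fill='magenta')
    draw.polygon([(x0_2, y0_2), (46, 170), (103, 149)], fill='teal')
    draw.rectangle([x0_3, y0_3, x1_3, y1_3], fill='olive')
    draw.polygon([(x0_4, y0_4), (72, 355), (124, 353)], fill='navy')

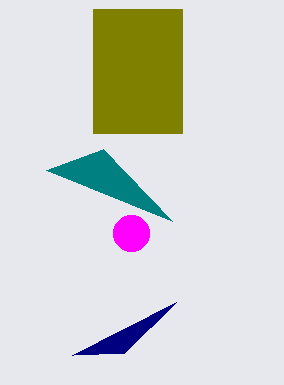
cx_1 = 131
cy_1 = 233
r_1 = 18
x0_2 = 172
y0_2 = 221
x0_3 = 93
y0_3 = 9
x1_3 = 182
y1_3 = 133
x0_4 = 176
y0_4 = 302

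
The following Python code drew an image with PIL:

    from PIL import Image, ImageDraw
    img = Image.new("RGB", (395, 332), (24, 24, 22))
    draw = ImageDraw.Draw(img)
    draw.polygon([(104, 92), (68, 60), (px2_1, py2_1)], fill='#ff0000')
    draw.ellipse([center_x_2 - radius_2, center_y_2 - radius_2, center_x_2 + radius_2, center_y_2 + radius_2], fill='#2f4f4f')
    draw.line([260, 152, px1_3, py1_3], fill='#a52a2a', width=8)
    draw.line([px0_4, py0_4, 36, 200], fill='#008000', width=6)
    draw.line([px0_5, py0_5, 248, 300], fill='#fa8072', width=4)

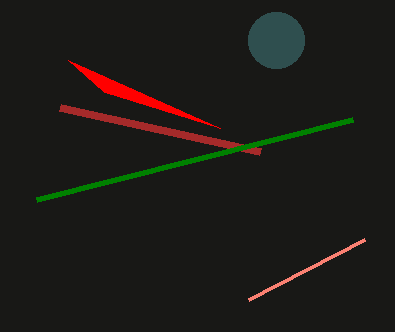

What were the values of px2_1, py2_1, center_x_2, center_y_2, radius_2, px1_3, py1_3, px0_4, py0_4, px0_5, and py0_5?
px2_1 = 220; py2_1 = 128; center_x_2 = 276; center_y_2 = 40; radius_2 = 28; px1_3 = 60; py1_3 = 108; px0_4 = 352; py0_4 = 120; px0_5 = 364; py0_5 = 240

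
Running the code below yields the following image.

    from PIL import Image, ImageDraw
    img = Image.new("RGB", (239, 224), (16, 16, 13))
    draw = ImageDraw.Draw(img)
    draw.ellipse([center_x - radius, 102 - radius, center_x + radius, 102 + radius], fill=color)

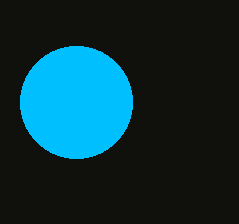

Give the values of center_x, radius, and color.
center_x = 76; radius = 56; color = 'deepskyblue'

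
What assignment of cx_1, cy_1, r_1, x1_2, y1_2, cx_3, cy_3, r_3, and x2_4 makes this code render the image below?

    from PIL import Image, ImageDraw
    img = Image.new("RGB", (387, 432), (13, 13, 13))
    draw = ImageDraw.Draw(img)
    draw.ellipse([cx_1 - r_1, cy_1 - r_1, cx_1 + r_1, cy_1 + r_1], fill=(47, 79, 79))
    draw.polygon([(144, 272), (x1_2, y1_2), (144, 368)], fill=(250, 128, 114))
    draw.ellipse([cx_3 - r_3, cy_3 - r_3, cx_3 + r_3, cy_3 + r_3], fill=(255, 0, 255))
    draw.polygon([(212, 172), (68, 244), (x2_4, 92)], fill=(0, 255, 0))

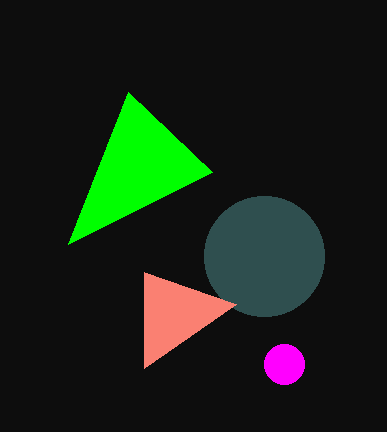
cx_1 = 264, cy_1 = 256, r_1 = 60, x1_2 = 236, y1_2 = 304, cx_3 = 284, cy_3 = 364, r_3 = 20, x2_4 = 128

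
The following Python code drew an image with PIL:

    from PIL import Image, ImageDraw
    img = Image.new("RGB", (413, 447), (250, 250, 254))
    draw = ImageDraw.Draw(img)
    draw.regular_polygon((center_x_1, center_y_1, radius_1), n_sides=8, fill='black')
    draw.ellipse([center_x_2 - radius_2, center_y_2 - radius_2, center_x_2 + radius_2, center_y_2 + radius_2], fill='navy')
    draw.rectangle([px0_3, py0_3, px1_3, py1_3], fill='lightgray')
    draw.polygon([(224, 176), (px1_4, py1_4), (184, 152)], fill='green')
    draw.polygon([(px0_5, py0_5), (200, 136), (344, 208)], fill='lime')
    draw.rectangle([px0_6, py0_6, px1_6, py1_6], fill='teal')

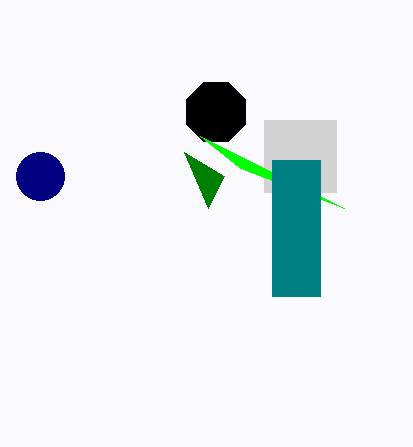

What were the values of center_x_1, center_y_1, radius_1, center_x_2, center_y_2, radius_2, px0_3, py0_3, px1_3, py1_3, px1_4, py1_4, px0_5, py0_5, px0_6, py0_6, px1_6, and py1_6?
center_x_1 = 216; center_y_1 = 112; radius_1 = 32; center_x_2 = 40; center_y_2 = 176; radius_2 = 24; px0_3 = 264; py0_3 = 120; px1_3 = 336; py1_3 = 192; px1_4 = 208; py1_4 = 208; px0_5 = 240; py0_5 = 168; px0_6 = 272; py0_6 = 160; px1_6 = 320; py1_6 = 296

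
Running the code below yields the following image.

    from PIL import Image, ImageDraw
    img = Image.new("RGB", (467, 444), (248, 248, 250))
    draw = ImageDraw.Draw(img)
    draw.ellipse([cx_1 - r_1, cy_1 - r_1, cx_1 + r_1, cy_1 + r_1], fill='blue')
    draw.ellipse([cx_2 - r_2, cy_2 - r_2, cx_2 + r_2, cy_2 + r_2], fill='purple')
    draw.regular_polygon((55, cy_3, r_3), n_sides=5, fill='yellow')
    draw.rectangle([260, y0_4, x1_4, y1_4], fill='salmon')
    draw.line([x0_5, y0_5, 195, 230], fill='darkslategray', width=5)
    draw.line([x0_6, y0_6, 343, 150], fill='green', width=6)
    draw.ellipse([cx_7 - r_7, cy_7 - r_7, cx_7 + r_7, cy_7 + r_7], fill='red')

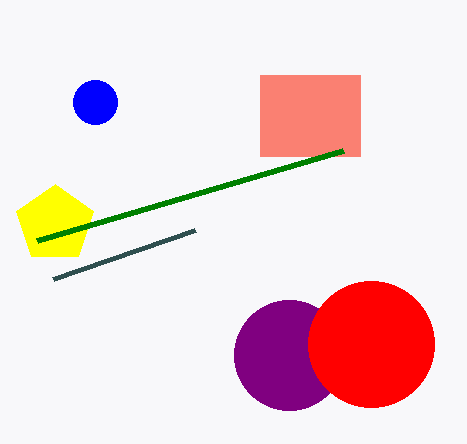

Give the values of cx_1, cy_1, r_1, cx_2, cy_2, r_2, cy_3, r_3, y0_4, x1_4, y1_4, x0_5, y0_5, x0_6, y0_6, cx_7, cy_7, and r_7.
cx_1 = 95
cy_1 = 102
r_1 = 22
cx_2 = 289
cy_2 = 355
r_2 = 55
cy_3 = 224
r_3 = 40
y0_4 = 75
x1_4 = 360
y1_4 = 156
x0_5 = 53
y0_5 = 279
x0_6 = 37
y0_6 = 240
cx_7 = 371
cy_7 = 344
r_7 = 63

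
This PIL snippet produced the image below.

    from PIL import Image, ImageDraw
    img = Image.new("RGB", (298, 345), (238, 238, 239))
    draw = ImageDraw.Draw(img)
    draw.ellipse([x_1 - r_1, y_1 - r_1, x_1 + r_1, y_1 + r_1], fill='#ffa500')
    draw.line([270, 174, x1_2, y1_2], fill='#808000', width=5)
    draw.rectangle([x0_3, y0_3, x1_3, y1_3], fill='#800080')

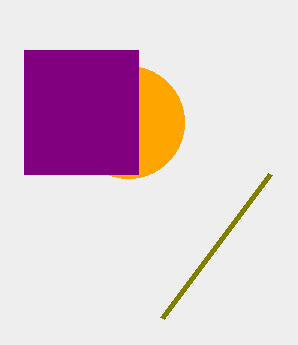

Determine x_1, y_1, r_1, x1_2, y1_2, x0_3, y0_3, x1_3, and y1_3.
x_1 = 128, y_1 = 122, r_1 = 56, x1_2 = 162, y1_2 = 318, x0_3 = 24, y0_3 = 50, x1_3 = 138, y1_3 = 174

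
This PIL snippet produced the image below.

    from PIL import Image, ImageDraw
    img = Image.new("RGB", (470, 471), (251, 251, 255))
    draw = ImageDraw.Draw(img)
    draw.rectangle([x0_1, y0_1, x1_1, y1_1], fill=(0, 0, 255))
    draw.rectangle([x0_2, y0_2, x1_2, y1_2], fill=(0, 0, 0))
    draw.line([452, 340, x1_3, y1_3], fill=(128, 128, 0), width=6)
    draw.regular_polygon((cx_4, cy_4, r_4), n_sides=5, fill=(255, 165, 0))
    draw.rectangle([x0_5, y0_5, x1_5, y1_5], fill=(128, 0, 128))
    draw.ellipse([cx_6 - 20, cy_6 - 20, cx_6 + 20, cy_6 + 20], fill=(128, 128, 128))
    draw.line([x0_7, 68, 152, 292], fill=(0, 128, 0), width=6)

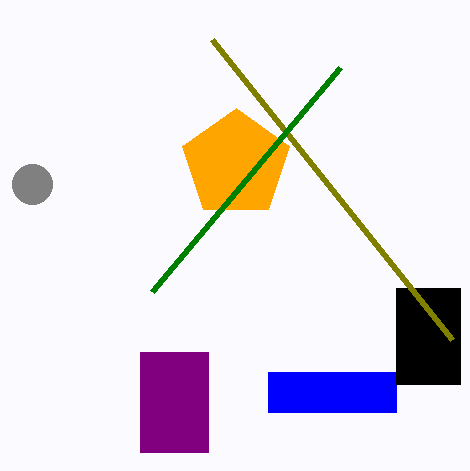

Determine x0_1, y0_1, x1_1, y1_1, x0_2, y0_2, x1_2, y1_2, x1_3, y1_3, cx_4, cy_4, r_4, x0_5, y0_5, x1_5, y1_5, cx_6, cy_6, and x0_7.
x0_1 = 268
y0_1 = 372
x1_1 = 396
y1_1 = 412
x0_2 = 396
y0_2 = 288
x1_2 = 460
y1_2 = 384
x1_3 = 212
y1_3 = 40
cx_4 = 236
cy_4 = 164
r_4 = 56
x0_5 = 140
y0_5 = 352
x1_5 = 208
y1_5 = 452
cx_6 = 32
cy_6 = 184
x0_7 = 340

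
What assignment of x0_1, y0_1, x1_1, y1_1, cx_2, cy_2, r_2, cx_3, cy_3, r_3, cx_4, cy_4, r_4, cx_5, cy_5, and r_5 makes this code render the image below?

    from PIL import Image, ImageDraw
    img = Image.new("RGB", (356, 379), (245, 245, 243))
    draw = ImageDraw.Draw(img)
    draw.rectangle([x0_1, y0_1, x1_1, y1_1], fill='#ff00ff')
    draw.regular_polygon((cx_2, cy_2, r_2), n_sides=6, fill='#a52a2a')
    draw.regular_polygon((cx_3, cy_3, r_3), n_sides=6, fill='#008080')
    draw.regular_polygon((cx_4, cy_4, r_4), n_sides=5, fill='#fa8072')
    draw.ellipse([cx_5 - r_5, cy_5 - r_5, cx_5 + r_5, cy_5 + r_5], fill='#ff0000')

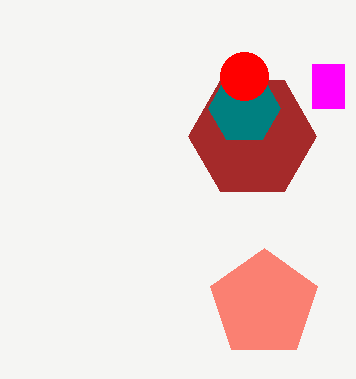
x0_1 = 312
y0_1 = 64
x1_1 = 344
y1_1 = 108
cx_2 = 252
cy_2 = 136
r_2 = 64
cx_3 = 244
cy_3 = 108
r_3 = 36
cx_4 = 264
cy_4 = 304
r_4 = 56
cx_5 = 244
cy_5 = 76
r_5 = 24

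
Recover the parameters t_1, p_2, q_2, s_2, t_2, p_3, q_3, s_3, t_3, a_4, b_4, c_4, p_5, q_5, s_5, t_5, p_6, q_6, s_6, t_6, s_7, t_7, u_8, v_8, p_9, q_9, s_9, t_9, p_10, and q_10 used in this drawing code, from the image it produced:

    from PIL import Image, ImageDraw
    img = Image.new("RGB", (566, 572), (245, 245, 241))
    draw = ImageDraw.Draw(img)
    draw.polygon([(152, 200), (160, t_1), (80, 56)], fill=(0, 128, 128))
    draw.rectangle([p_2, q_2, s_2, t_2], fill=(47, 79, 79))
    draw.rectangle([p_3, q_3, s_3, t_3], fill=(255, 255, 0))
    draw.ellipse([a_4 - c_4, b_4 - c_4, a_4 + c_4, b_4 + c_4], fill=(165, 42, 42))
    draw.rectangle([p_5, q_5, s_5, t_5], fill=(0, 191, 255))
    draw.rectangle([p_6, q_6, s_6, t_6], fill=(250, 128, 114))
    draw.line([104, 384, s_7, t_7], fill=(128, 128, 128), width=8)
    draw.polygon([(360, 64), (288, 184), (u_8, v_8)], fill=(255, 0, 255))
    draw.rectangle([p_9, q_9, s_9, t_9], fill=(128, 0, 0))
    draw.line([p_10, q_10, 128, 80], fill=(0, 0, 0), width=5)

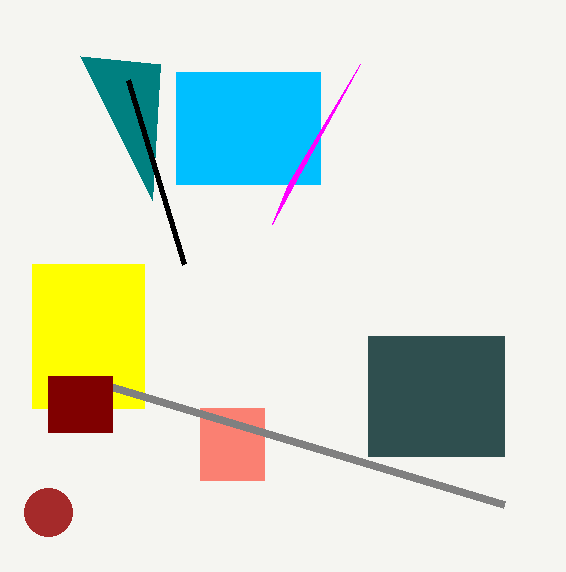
t_1 = 64, p_2 = 368, q_2 = 336, s_2 = 504, t_2 = 456, p_3 = 32, q_3 = 264, s_3 = 144, t_3 = 408, a_4 = 48, b_4 = 512, c_4 = 24, p_5 = 176, q_5 = 72, s_5 = 320, t_5 = 184, p_6 = 200, q_6 = 408, s_6 = 264, t_6 = 480, s_7 = 504, t_7 = 504, u_8 = 272, v_8 = 224, p_9 = 48, q_9 = 376, s_9 = 112, t_9 = 432, p_10 = 184, q_10 = 264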